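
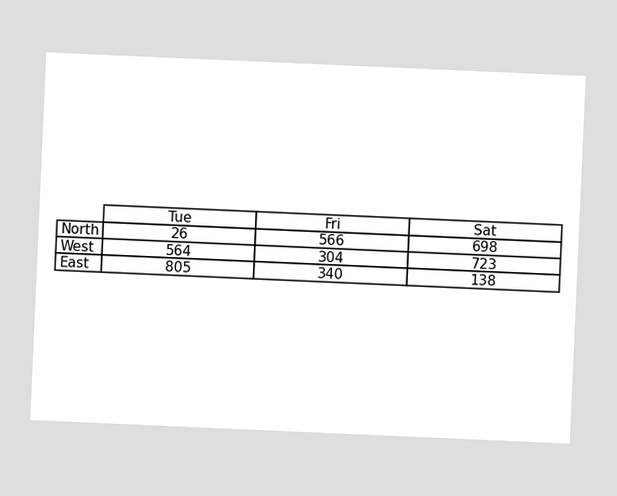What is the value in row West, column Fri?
The chart is tilted about 3° clockwise. The (West, Fri) cell reads 304.

304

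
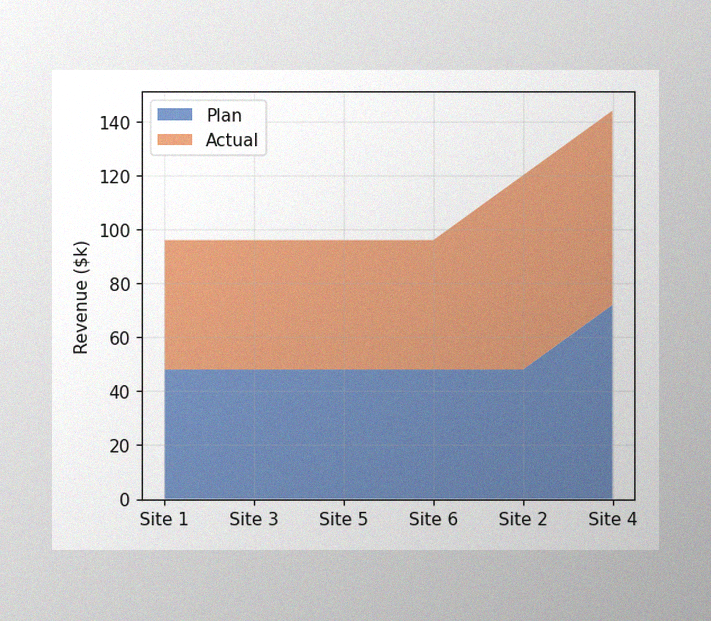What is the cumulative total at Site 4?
The image has some photo noise and uneven lighting. The stacked total at Site 4 reaches $144k.

$144k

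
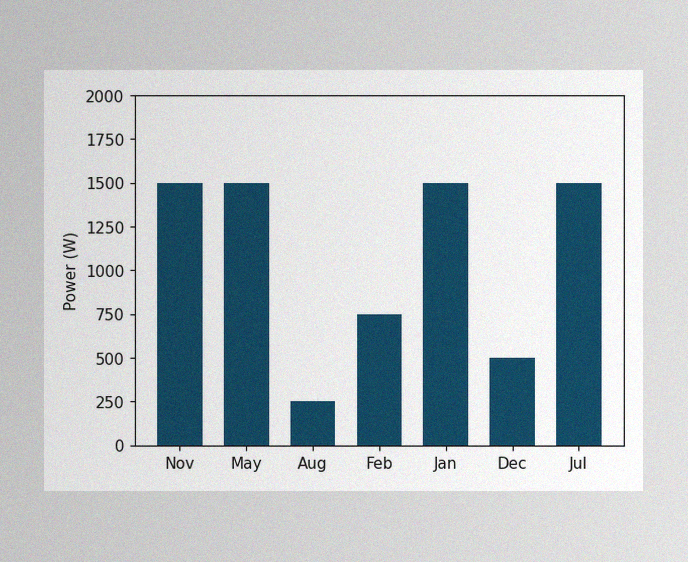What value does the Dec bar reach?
The image has some photo noise and uneven lighting. Reading along the chart's y-axis, the Dec bar reaches 500W.

500W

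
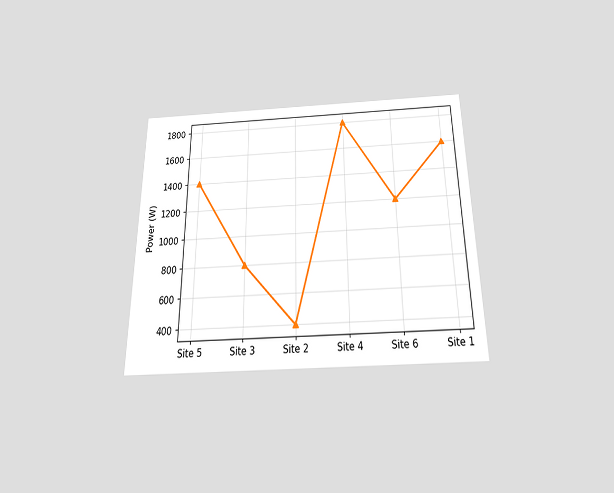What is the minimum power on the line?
400W

The chart is viewed slightly from below. The lowest point is at Site 2, and reading across to the y-axis gives 400W.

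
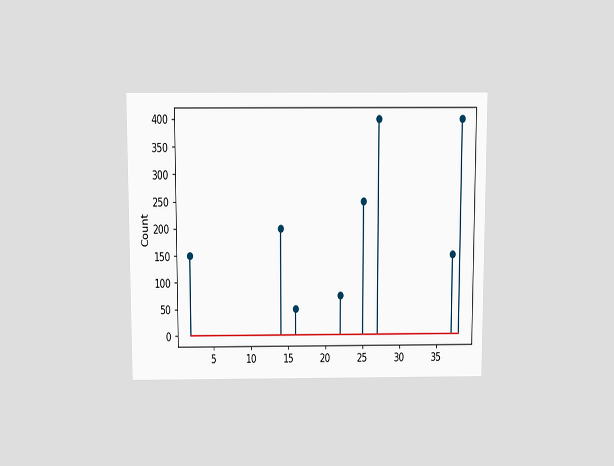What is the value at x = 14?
The chart is viewed slightly from above. The stem at x=14 reaches 200.

200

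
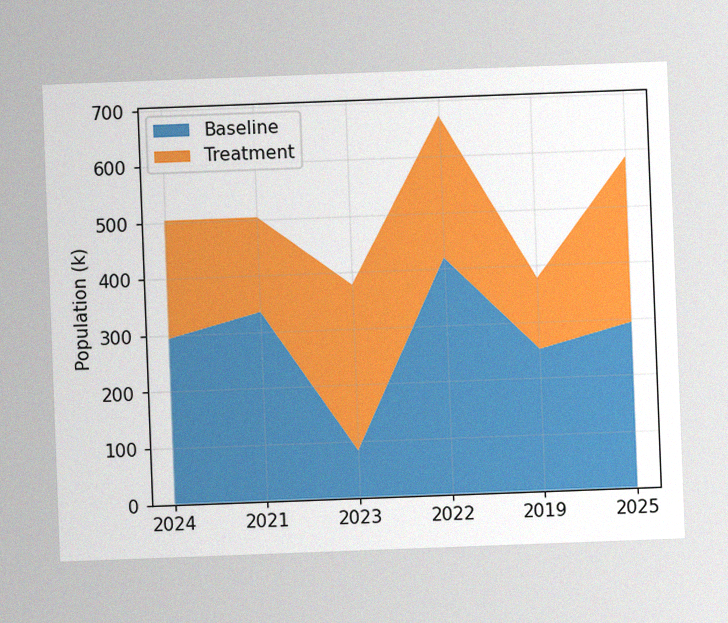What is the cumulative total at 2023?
378k

The chart is tilted about 2° counter-clockwise, with some photo noise. The stacked total at 2023 reaches 378k.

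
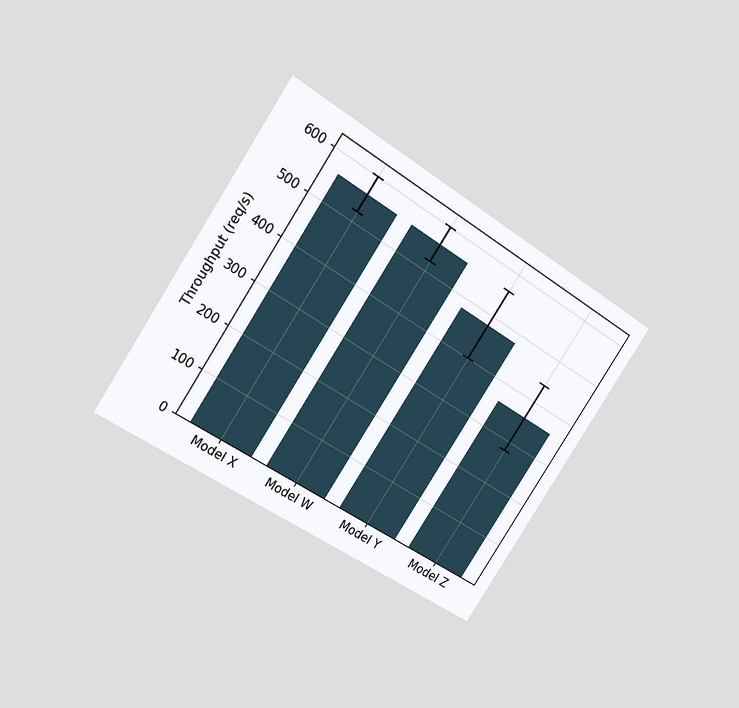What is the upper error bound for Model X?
600req/s

The chart is tilted about 34° clockwise and viewed at a slight angle. The Model X bar's upper whisker reaches 600req/s.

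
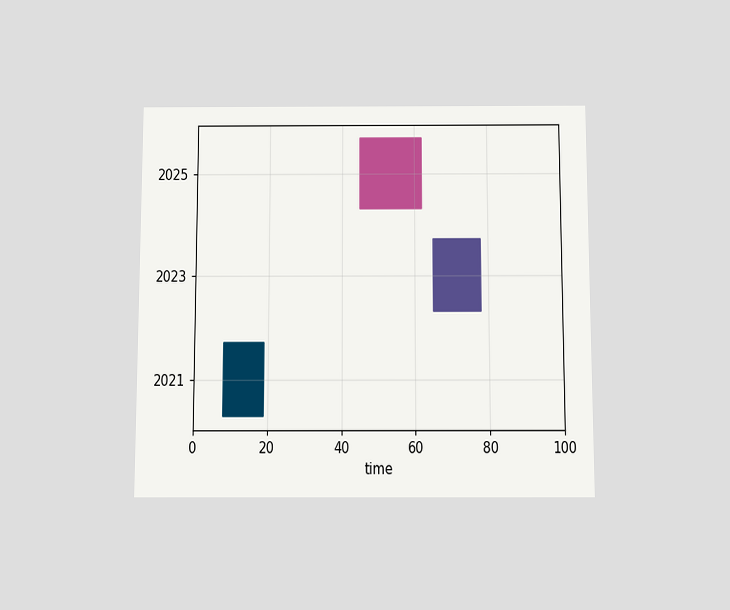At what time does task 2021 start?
8

The chart is viewed slightly from below. The 2021 bar begins at t=8.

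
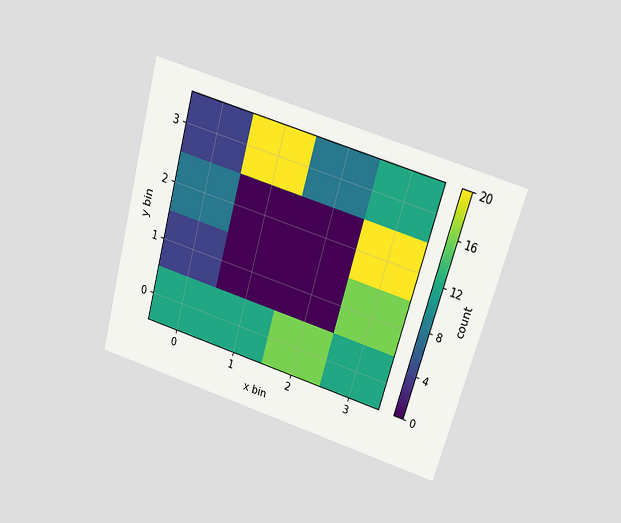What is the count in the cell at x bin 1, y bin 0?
The chart is tilted about 16° clockwise and viewed at a slight angle. Matching the cell (1, 0) against the colorbar gives 12.

12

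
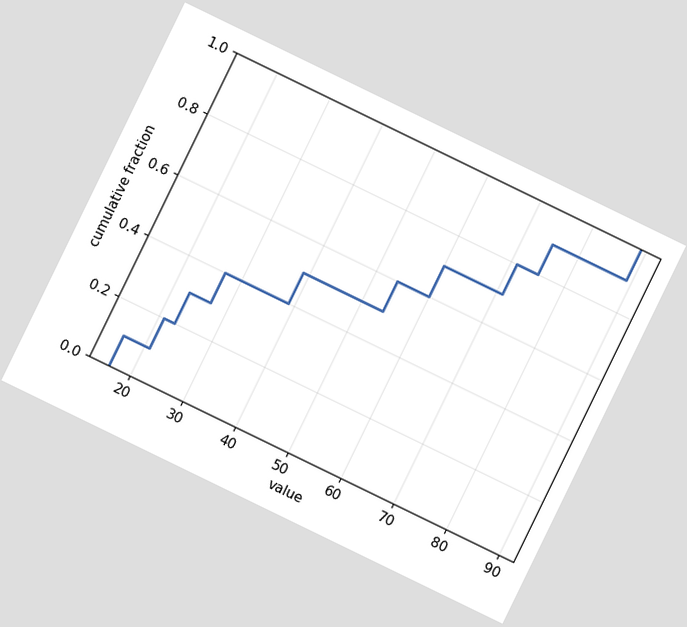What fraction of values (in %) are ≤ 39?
The chart is tilted about 26° clockwise. At x=39 the ECDF step is at 50%.

50%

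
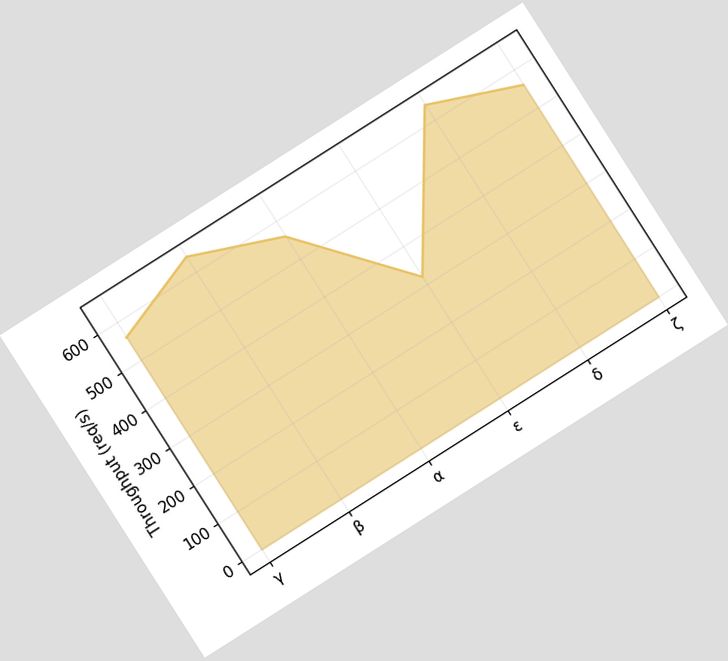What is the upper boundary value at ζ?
560req/s

The chart is tilted about 32° counter-clockwise. At ζ the upper boundary is at 560req/s.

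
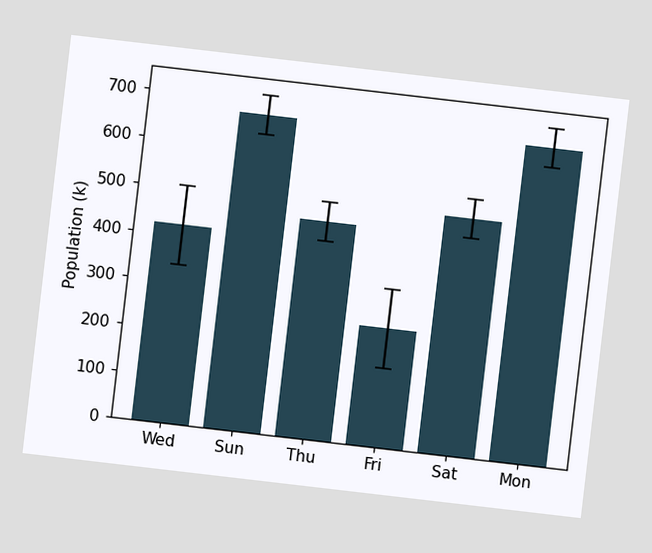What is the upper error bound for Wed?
The chart is tilted about 7° clockwise. The Wed bar's upper whisker reaches 504k.

504k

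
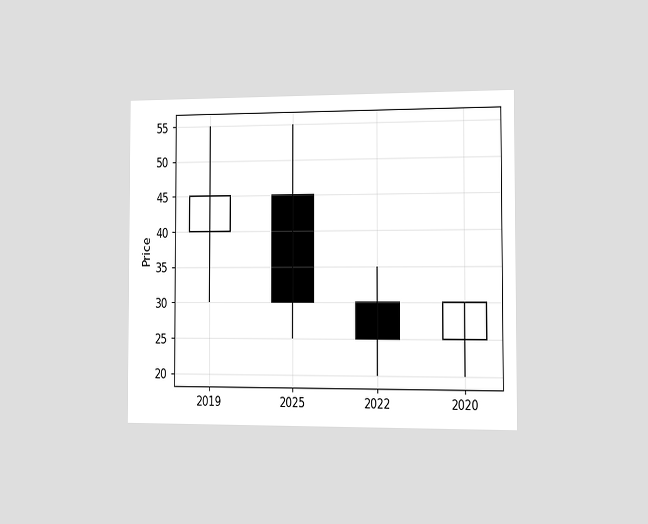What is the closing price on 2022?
25

The chart is viewed slightly from the right. The 2022 candle closes at 25.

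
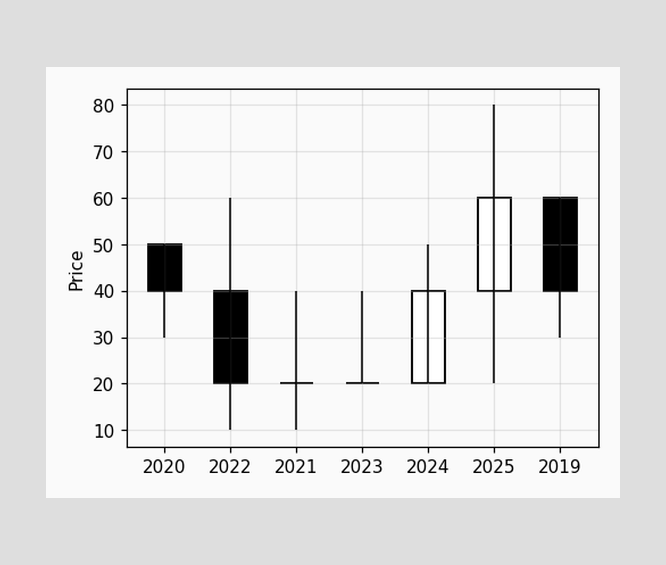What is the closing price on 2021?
The 2021 candle closes at 20.

20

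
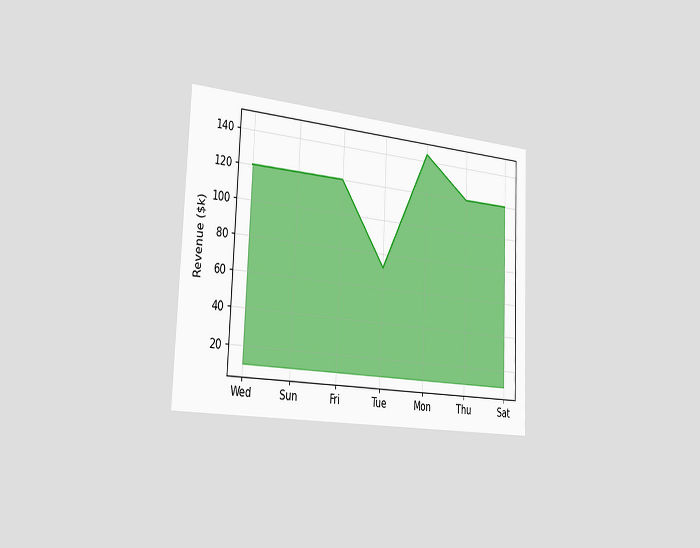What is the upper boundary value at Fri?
$120k

The chart is tilted about 2° clockwise and viewed slightly from the left. At Fri the upper boundary is at $120k.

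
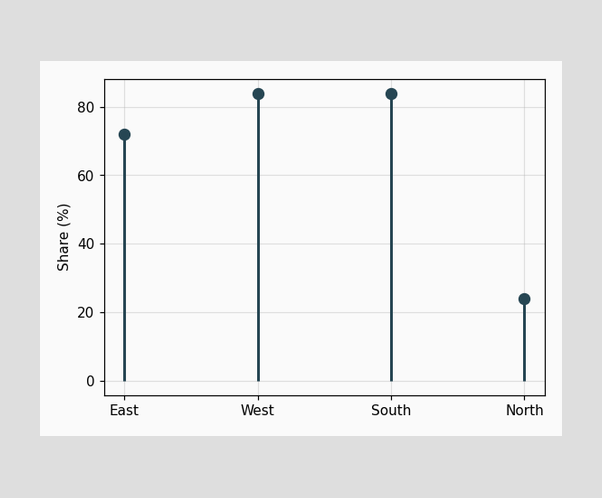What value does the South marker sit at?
The South marker sits at 84%.

84%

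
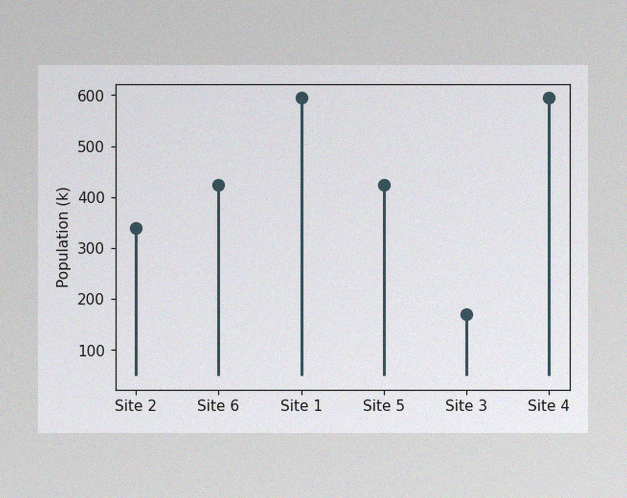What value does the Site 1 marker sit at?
The image has some photo noise and uneven lighting. The Site 1 marker sits at 595k.

595k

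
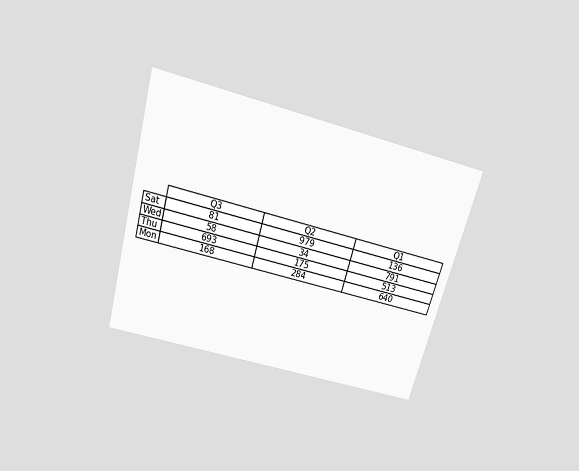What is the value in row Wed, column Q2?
34

The chart is tilted about 16° clockwise and viewed slightly from above. The (Wed, Q2) cell reads 34.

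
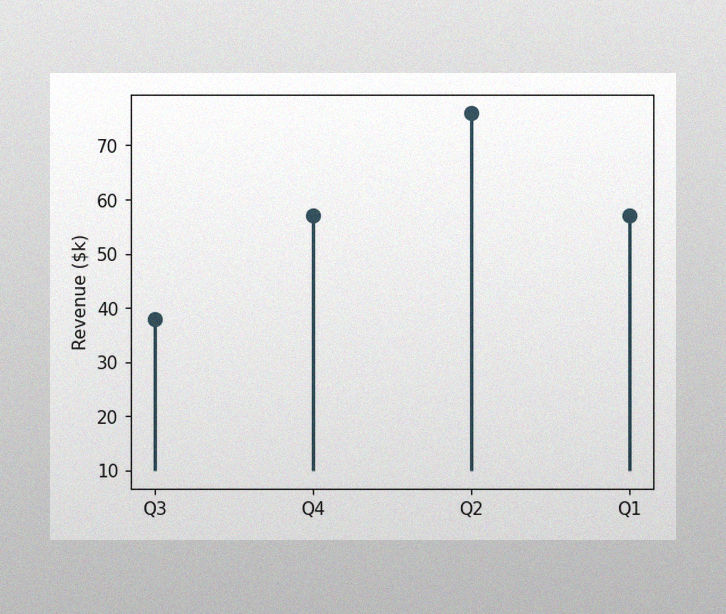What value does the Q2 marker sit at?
The image has some photo noise and uneven lighting. The Q2 marker sits at $76k.

$76k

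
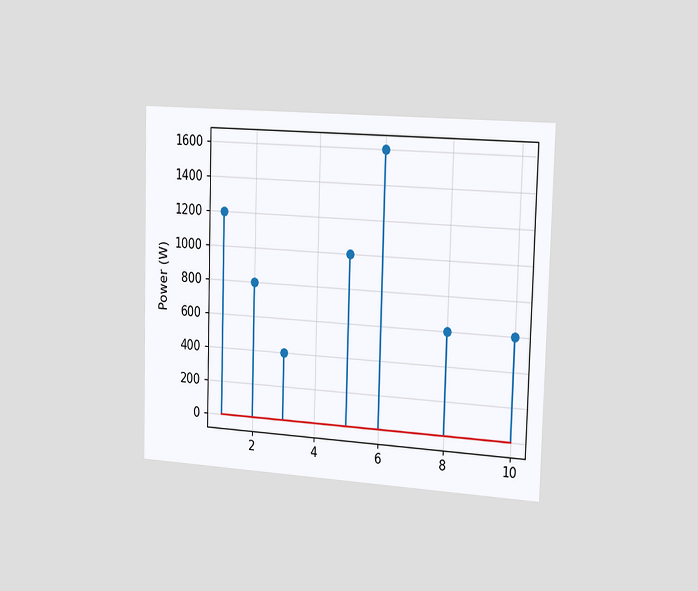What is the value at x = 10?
600W

The chart is viewed slightly from the right. The stem at x=10 reaches 600W.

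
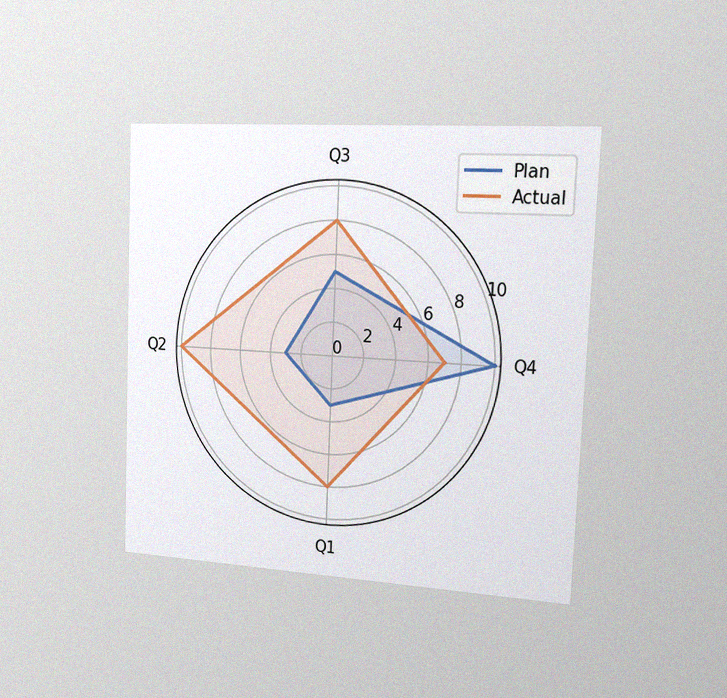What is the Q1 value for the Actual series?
8

The chart is tilted about 2° clockwise and viewed slightly from the right, with some photo noise. On the Q1 axis, Actual reaches 8.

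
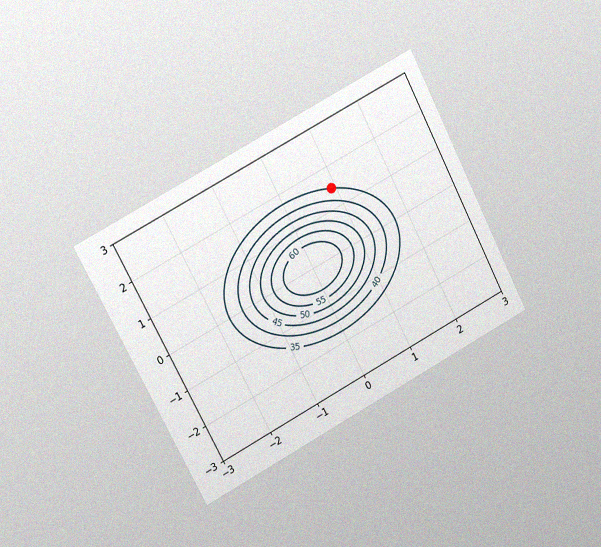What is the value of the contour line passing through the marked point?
The chart is tilted about 28° counter-clockwise and viewed slightly from the left, with some photo noise. The marked point sits on the contour labelled 35.

35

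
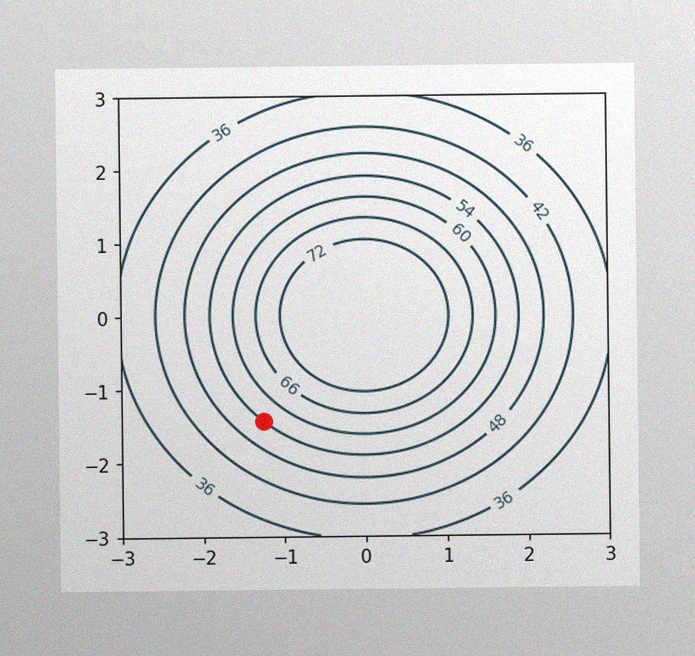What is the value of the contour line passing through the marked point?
54

The image has some photo noise and uneven lighting. The marked point sits on the contour labelled 54.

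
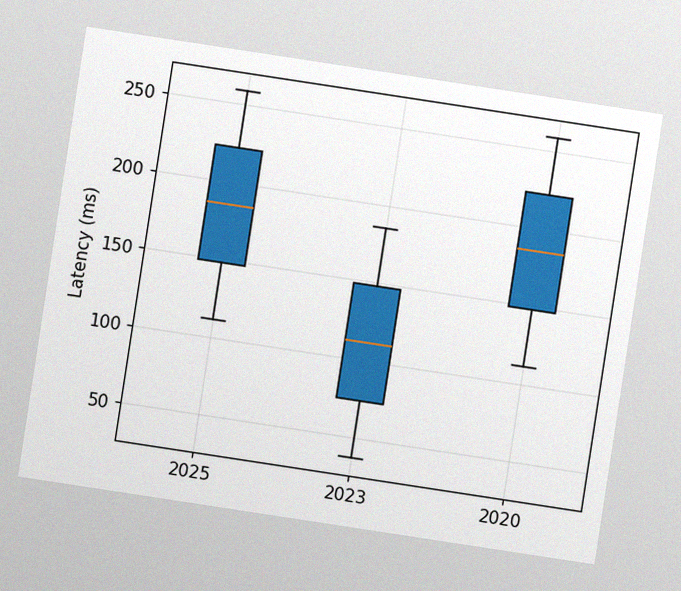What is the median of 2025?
185ms

The chart is tilted about 9° clockwise, with some photo noise. The median line in the 2025 box sits at 185ms.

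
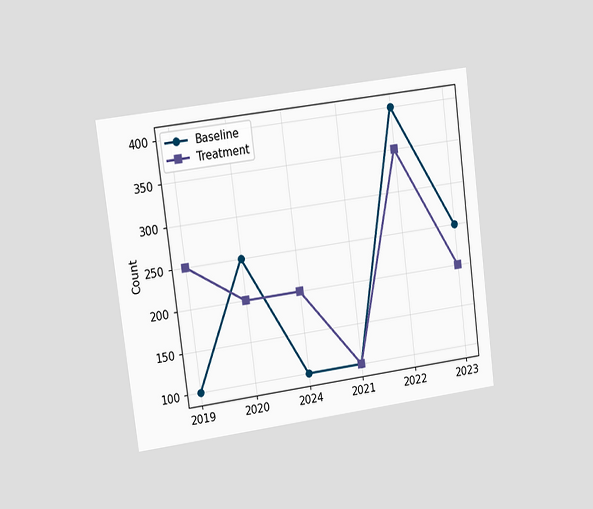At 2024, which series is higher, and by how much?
The chart is tilted about 7° counter-clockwise and viewed slightly from the left. At 2024, Treatment sits above the other line by 100.

Treatment, by 100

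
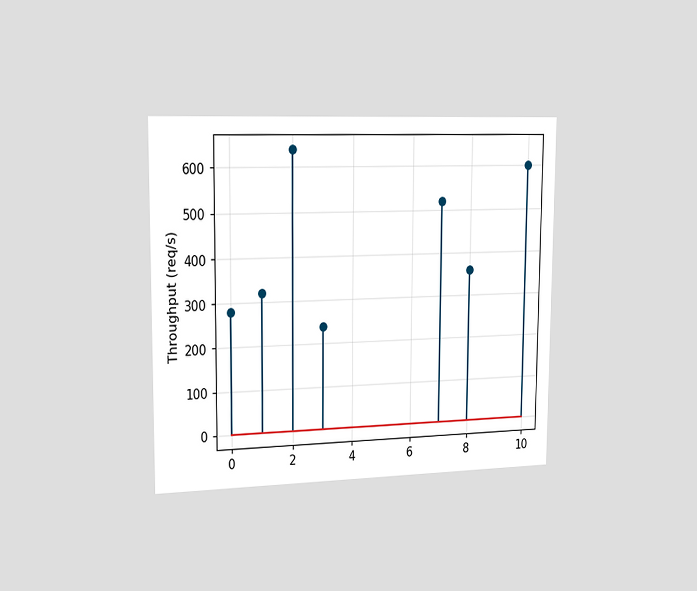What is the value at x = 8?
The chart is viewed slightly from the left. The stem at x=8 reaches 360req/s.

360req/s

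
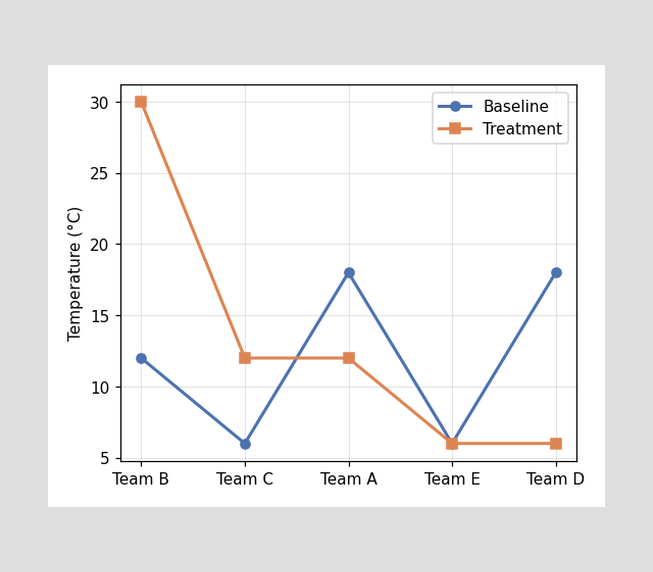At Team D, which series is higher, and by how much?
At Team D, Baseline sits above the other line by 12°C.

Baseline, by 12°C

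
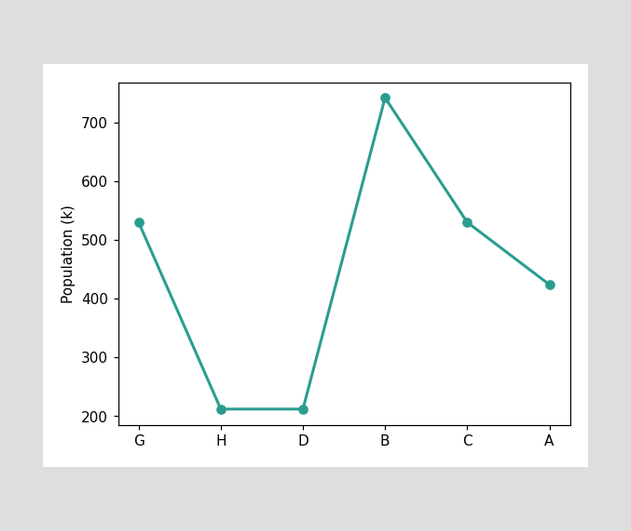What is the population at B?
742k

At B, the line is at 742k.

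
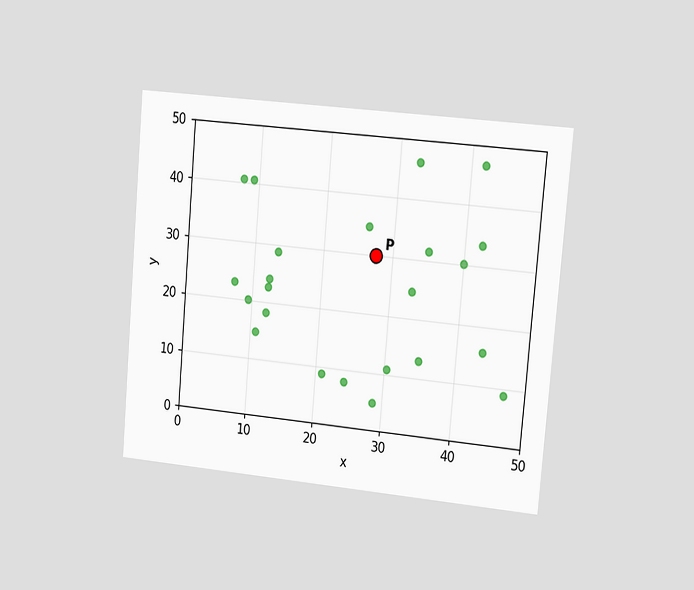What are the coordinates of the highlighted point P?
(27.5, 30)

The chart is tilted about 5° clockwise and viewed slightly from the right. Following the gridlines from P to each axis, P sits at (27.5, 30).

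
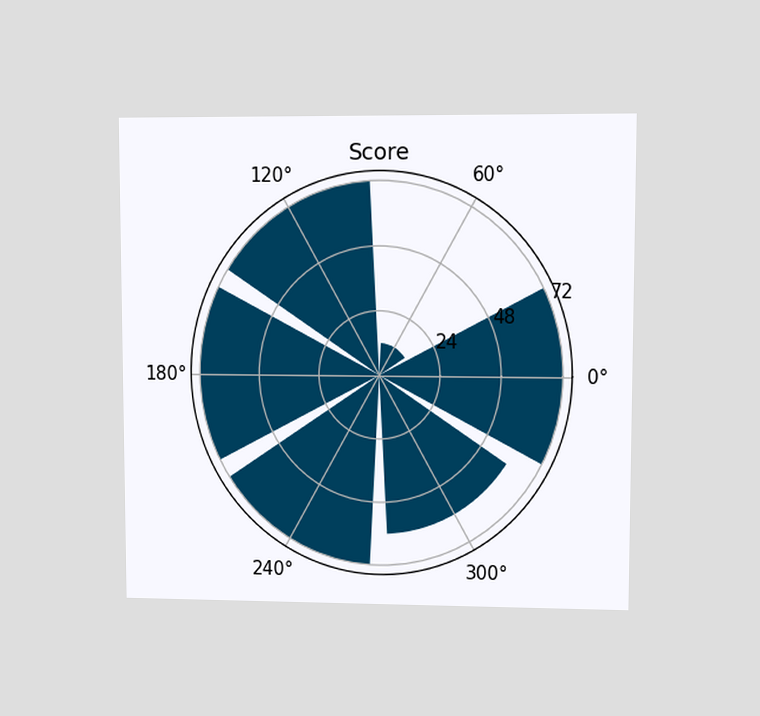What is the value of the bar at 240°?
The chart is viewed at a slight angle. The bar at 240° reaches 72 on the radial axis.

72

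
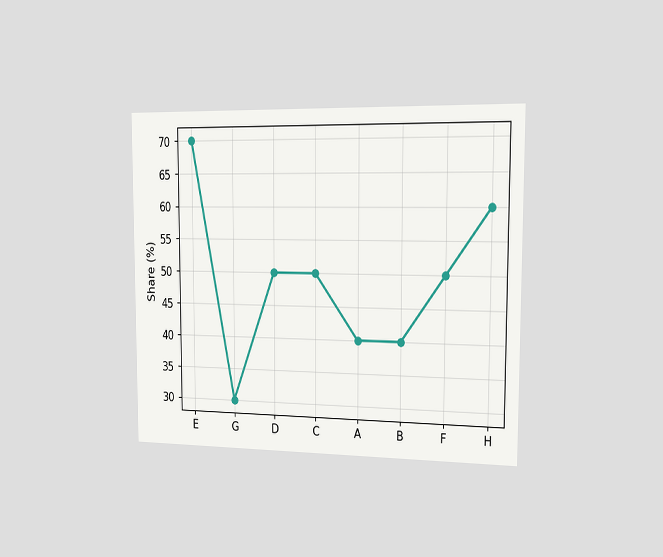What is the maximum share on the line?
70%

The chart is viewed slightly from the right. The highest point is at E, and reading across to the y-axis gives 70%.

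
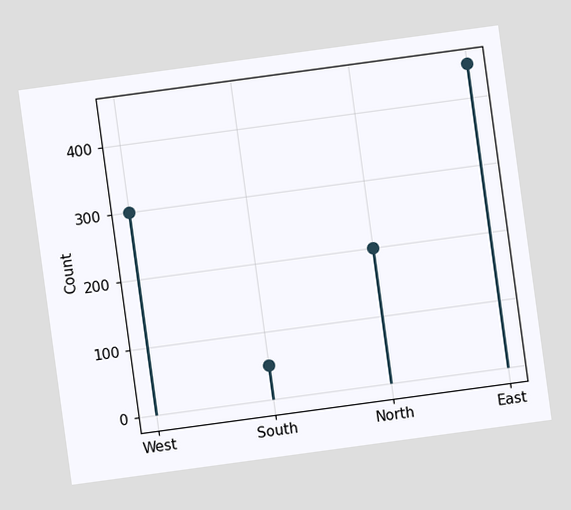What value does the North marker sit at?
The chart is tilted about 8° counter-clockwise. The North marker sits at 200.

200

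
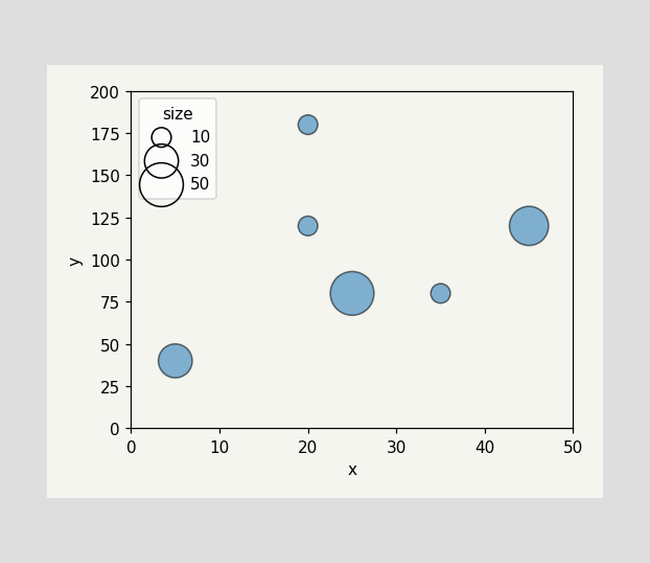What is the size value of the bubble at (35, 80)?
Matching the bubble at (35, 80) against the size legend gives 10.

10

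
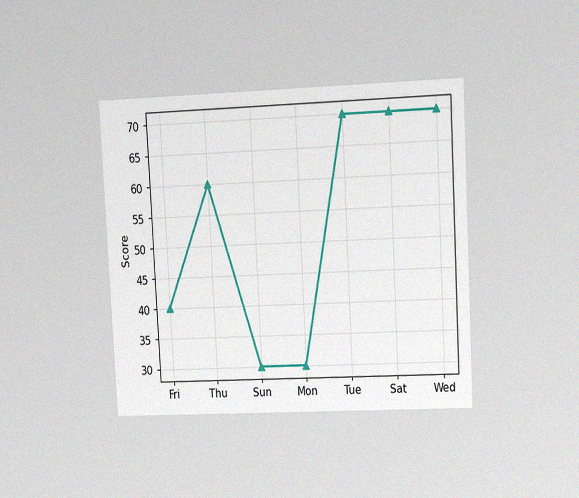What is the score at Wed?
The chart is tilted about 3° counter-clockwise and viewed at a slight angle, with some photo noise. At Wed, the line is at 70.

70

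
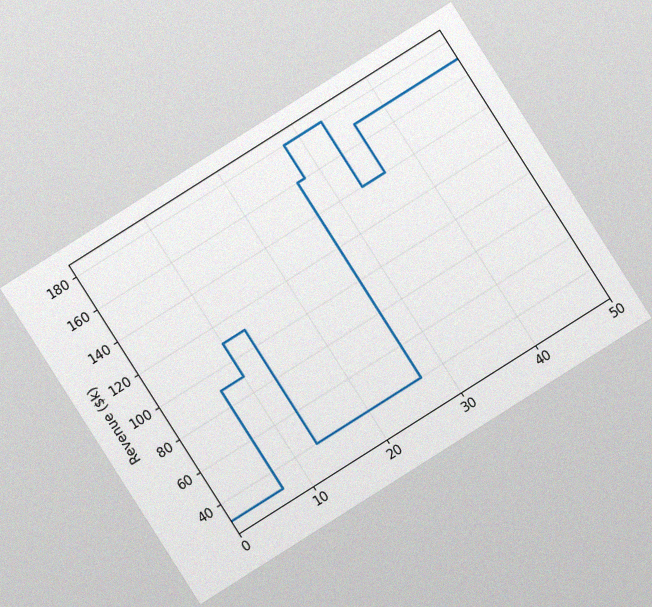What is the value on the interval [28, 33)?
$180k

The chart is tilted about 32° counter-clockwise, with some photo noise. On [28, 33) the step sits at $180k.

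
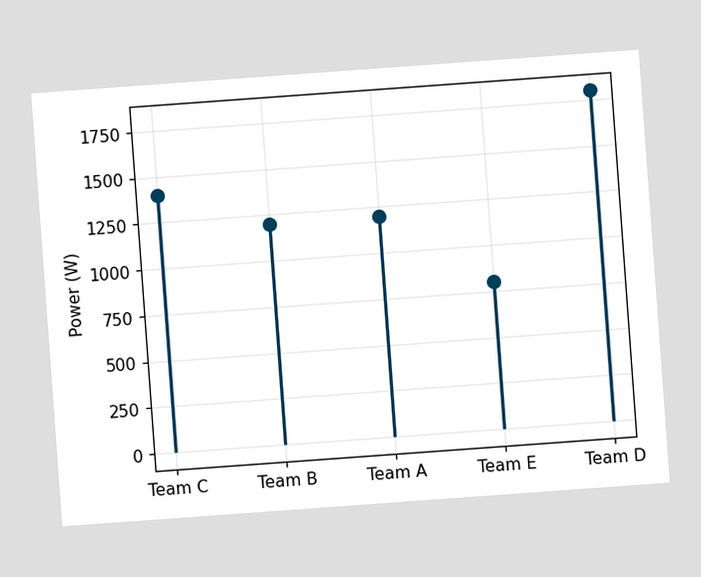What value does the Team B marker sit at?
1200W

The chart is tilted about 4° counter-clockwise. The Team B marker sits at 1200W.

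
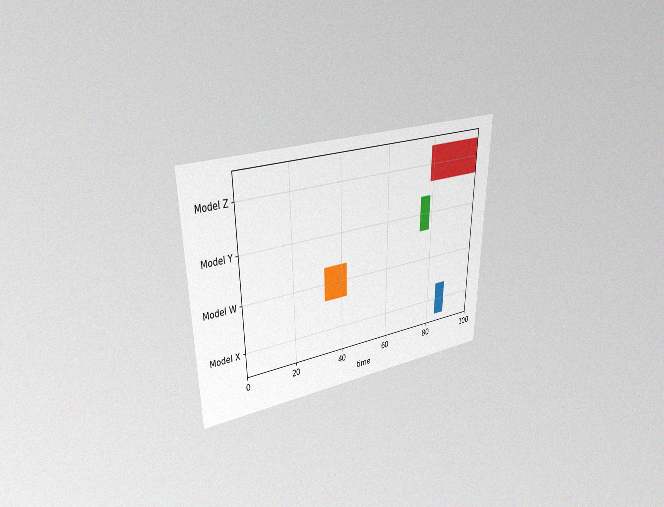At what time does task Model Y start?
The chart is viewed at a slight angle, with some photo noise. The Model Y bar begins at t=75.

75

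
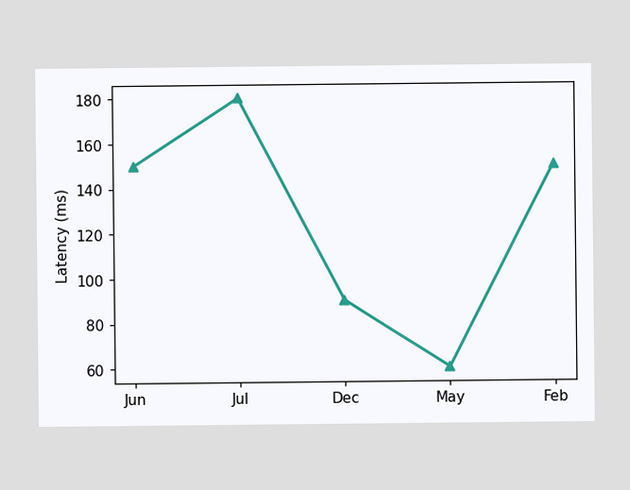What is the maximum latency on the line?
The highest point is at Jul, and reading across to the y-axis gives 180ms.

180ms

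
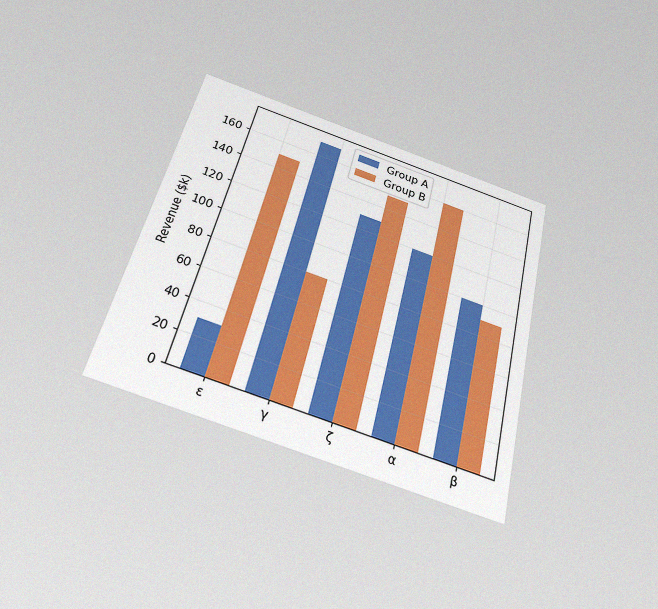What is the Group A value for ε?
The chart is tilted about 14° clockwise and viewed slightly from below, with some photo noise. The Group A bar at ε reaches $30k on the y-axis.

$30k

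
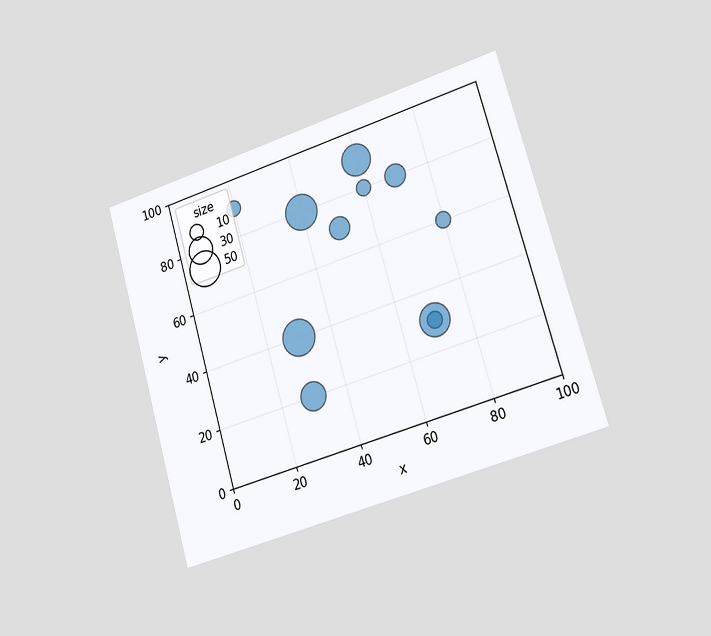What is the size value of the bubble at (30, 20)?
The chart is tilted about 16° counter-clockwise and viewed slightly from the right. Matching the bubble at (30, 20) against the size legend gives 30.

30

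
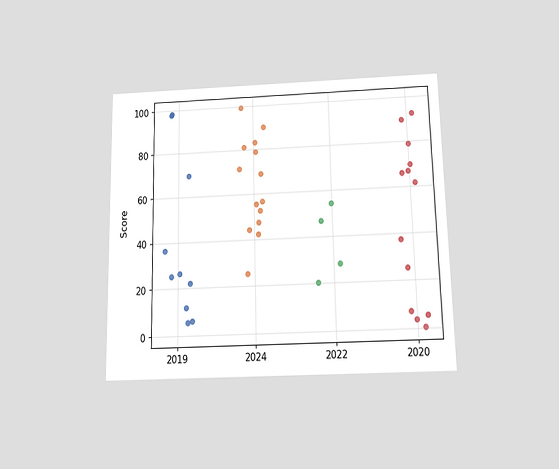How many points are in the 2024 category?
14

The chart is viewed slightly from below. Counting the markers in the 2024 column gives 14.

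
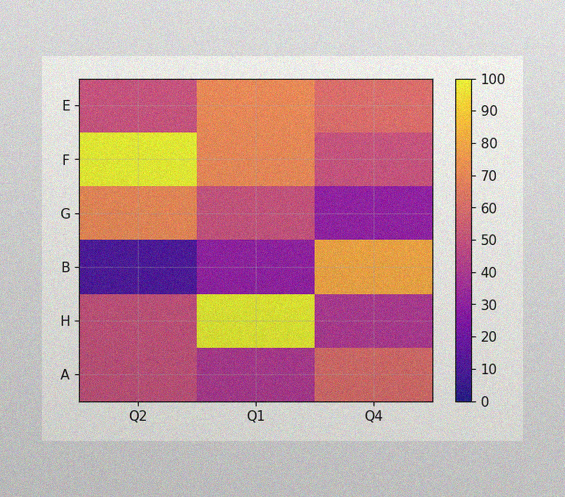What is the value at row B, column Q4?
80

The image has some photo noise and uneven lighting. Matching cell (B, Q4) against the colorbar gives 80.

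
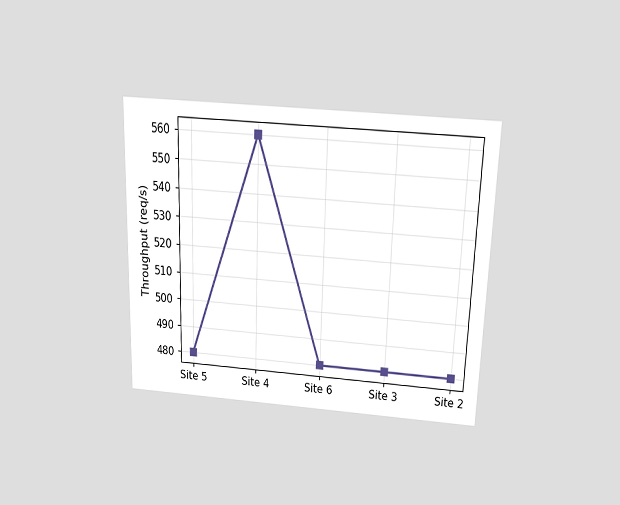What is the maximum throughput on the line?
The chart is viewed slightly from above. The highest point is at Site 4, and reading across to the y-axis gives 560req/s.

560req/s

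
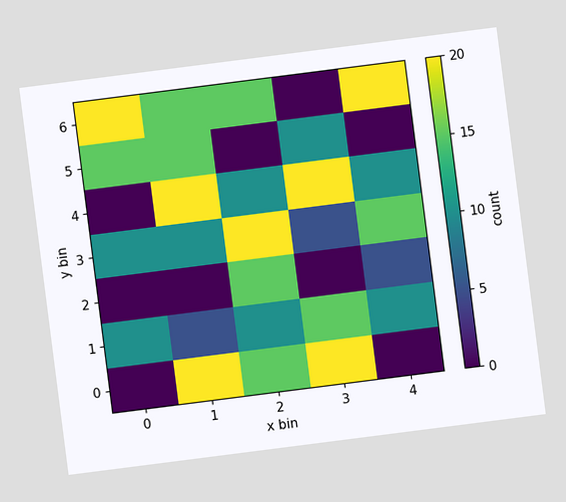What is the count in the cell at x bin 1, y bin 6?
The chart is tilted about 7° counter-clockwise. Matching the cell (1, 6) against the colorbar gives 15.

15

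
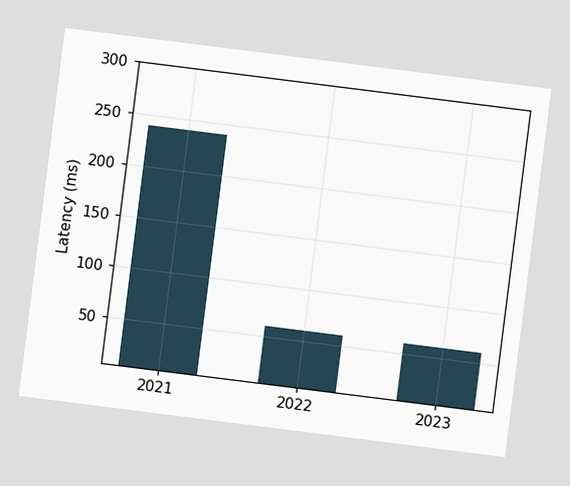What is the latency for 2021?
240ms

The chart is tilted about 7° clockwise. Reading along the chart's y-axis, the 2021 bar reaches 240ms.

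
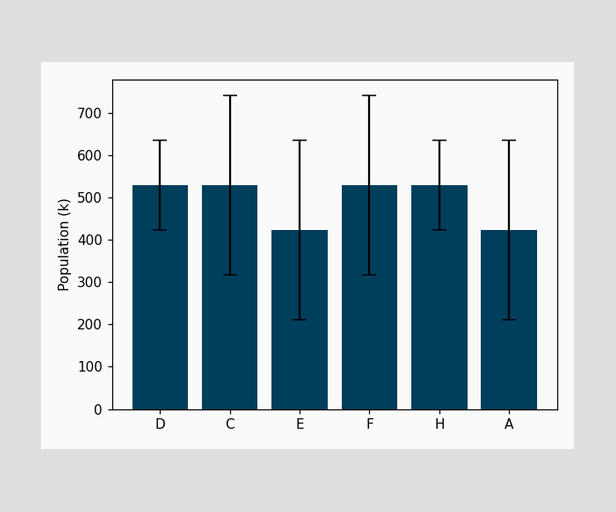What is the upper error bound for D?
The D bar's upper whisker reaches 636k.

636k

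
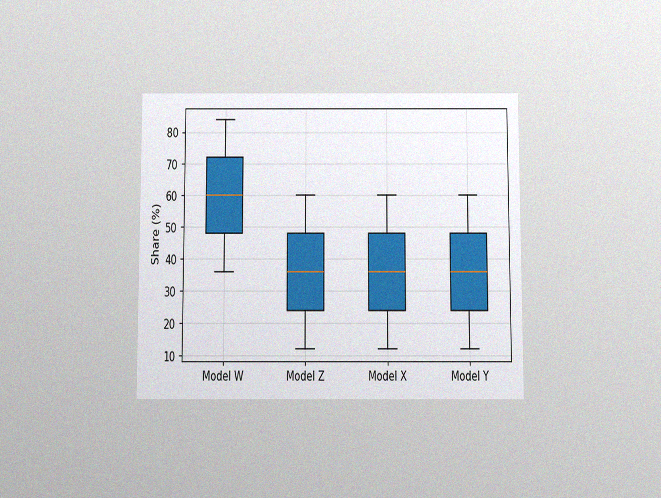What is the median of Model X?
36%

The chart is viewed slightly from below, with some photo noise. The median line in the Model X box sits at 36%.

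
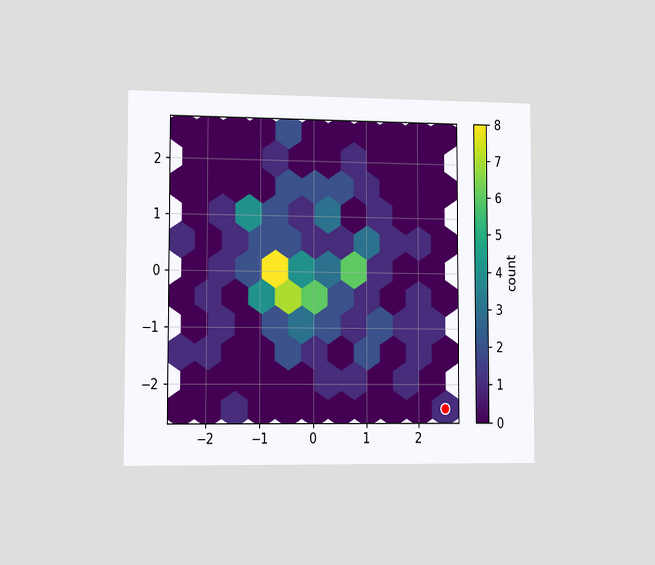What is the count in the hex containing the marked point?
1

The chart is viewed slightly from the left. The marked hex reads 1 on the colorbar.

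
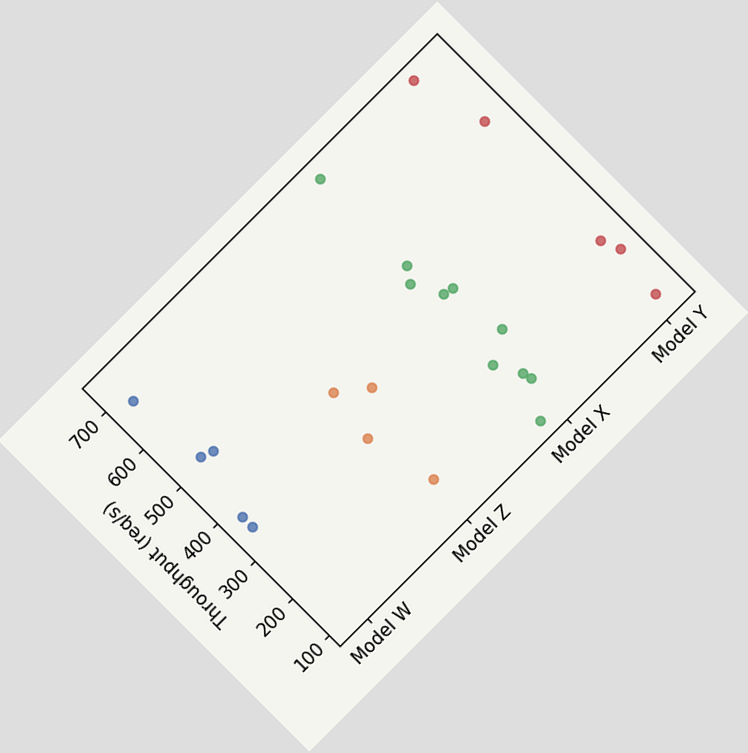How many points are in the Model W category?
The chart is tilted about 45° counter-clockwise. Counting the markers in the Model W column gives 5.

5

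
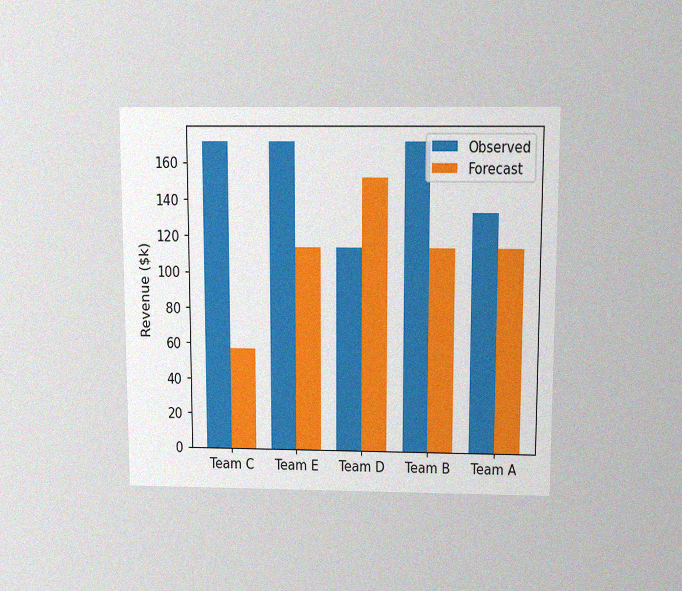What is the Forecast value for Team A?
The chart is viewed slightly from above, with some photo noise. The Forecast bar at Team A reaches $114k on the y-axis.

$114k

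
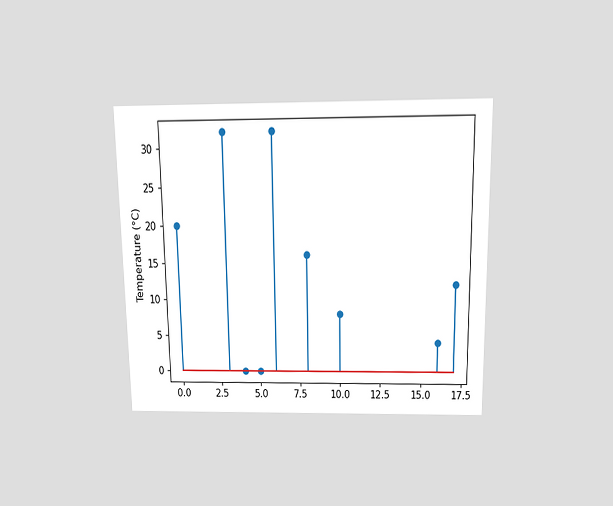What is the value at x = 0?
20°C

The chart is viewed slightly from above. The stem at x=0 reaches 20°C.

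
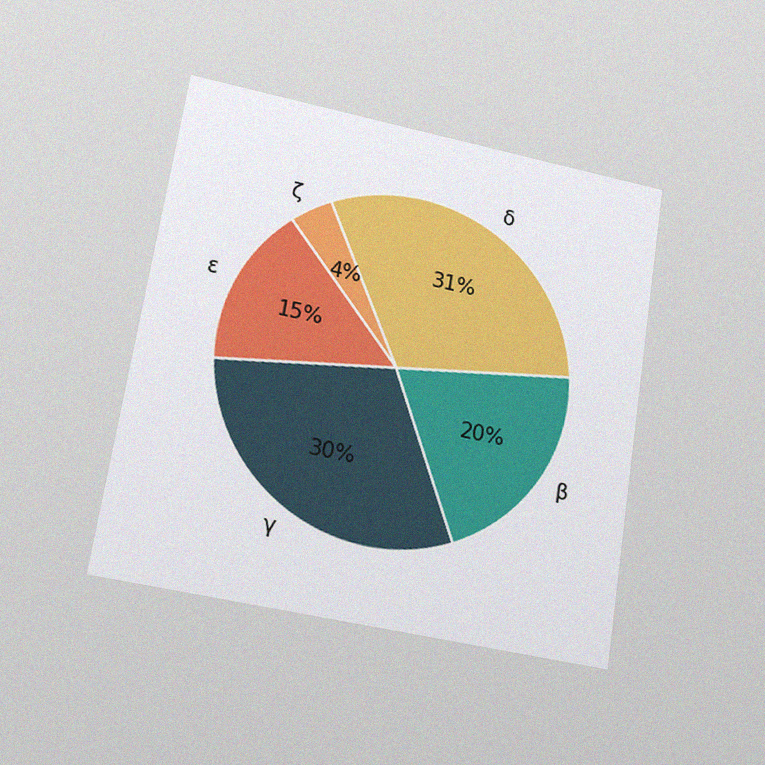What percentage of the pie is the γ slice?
The chart is tilted about 9° clockwise and viewed at a slight angle, with some photo noise. The γ slice takes up 30% of the pie.

30%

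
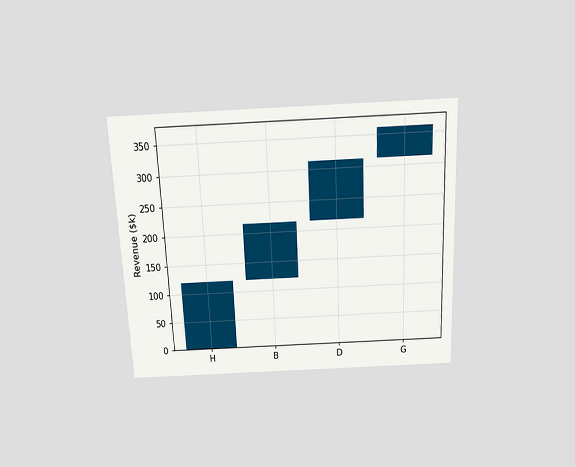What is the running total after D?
The chart is tilted about 3° counter-clockwise and viewed slightly from above. After D the running total reaches $312k.

$312k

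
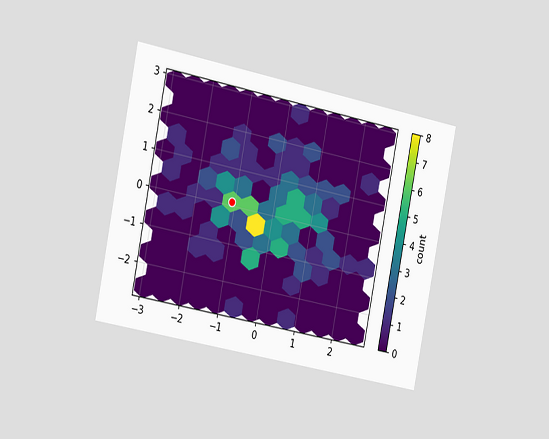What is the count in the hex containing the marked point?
6

The chart is tilted about 11° clockwise and viewed slightly from the left. The marked hex reads 6 on the colorbar.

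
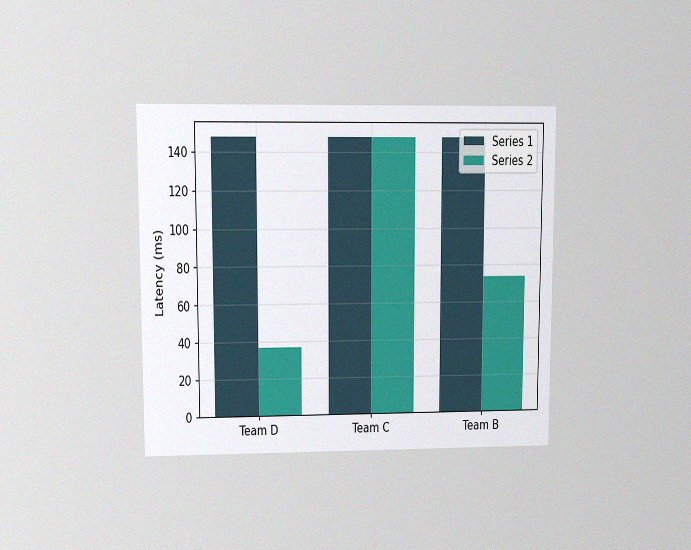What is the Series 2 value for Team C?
The chart is viewed at a slight angle, with some photo noise. The Series 2 bar at Team C reaches 148ms on the y-axis.

148ms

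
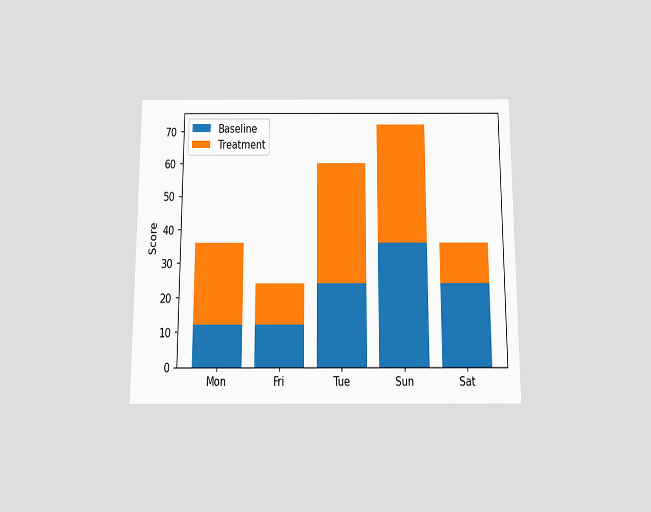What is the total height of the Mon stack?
The chart is viewed slightly from below. The Mon stack's top reaches 36 on the y-axis.

36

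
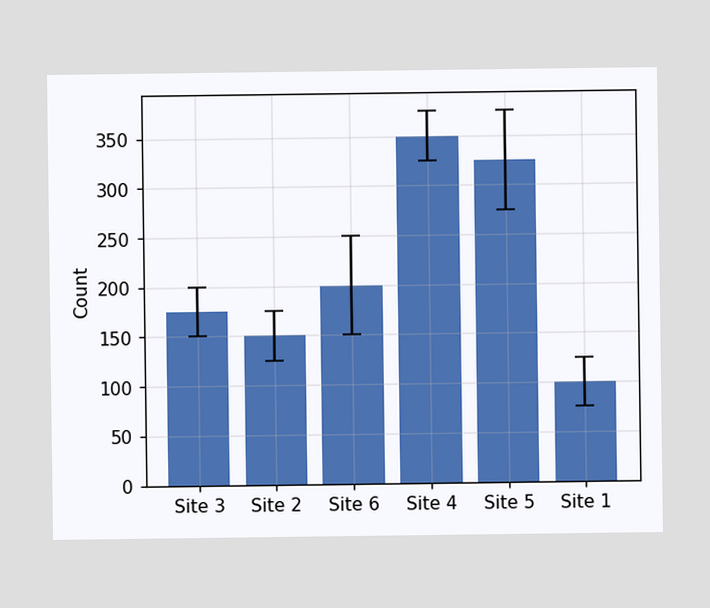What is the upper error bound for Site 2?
The Site 2 bar's upper whisker reaches 175.

175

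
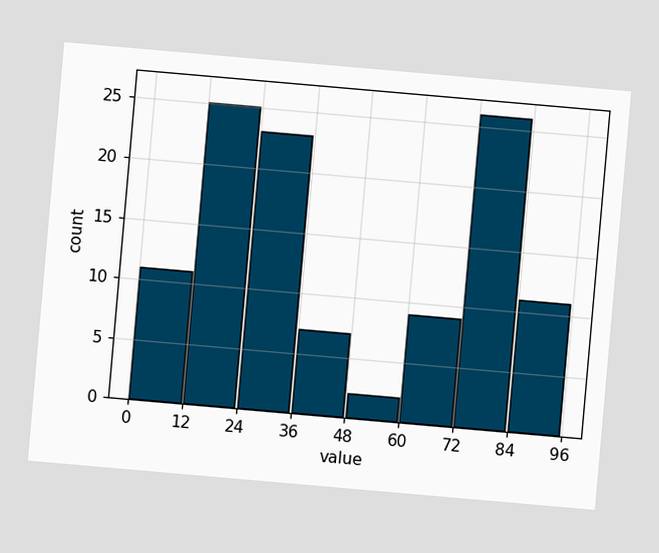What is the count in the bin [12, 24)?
25

The chart is tilted about 5° clockwise. The [12, 24) bin has height 25.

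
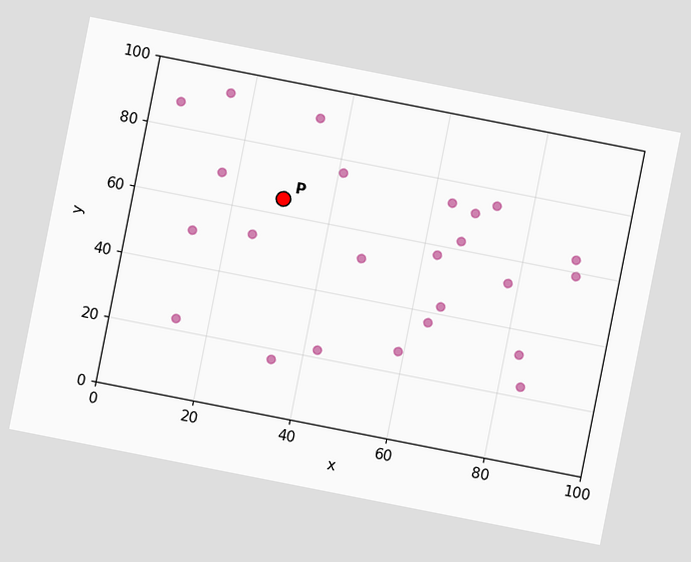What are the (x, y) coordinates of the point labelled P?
(30, 65)

The chart is tilted about 11° clockwise. Following the gridlines from P to each axis, P sits at (30, 65).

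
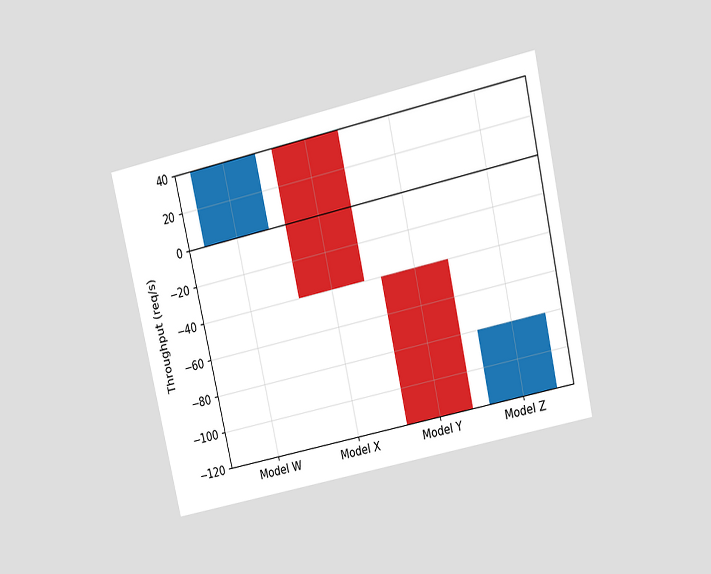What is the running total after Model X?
The chart is tilted about 13° counter-clockwise and viewed at a slight angle. After Model X the running total reaches -40req/s.

-40req/s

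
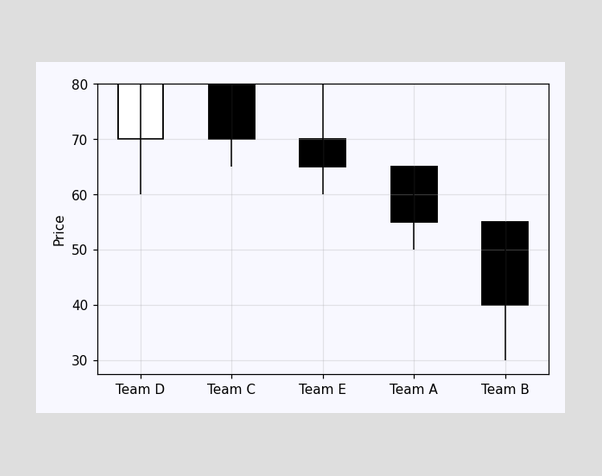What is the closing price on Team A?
55

The Team A candle closes at 55.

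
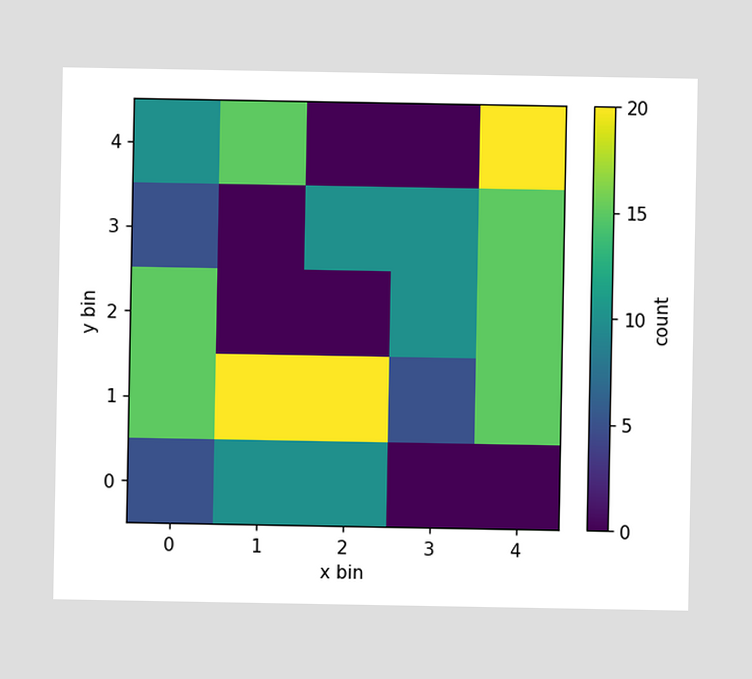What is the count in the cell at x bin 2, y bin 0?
10

Matching the cell (2, 0) against the colorbar gives 10.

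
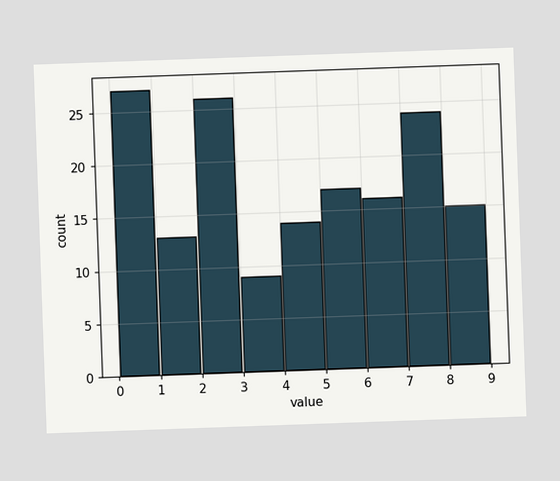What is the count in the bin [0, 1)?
27

The chart is tilted about 2° counter-clockwise. The [0, 1) bin has height 27.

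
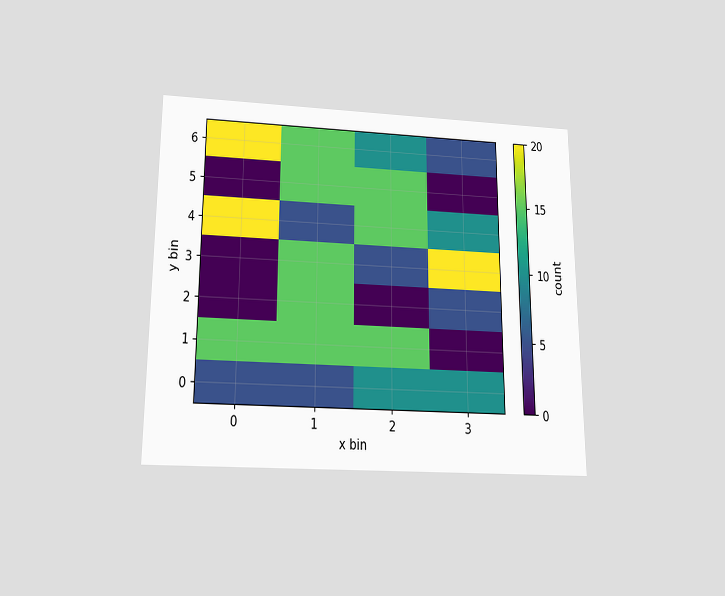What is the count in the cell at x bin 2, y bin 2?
0

The chart is viewed slightly from below. Matching the cell (2, 2) against the colorbar gives 0.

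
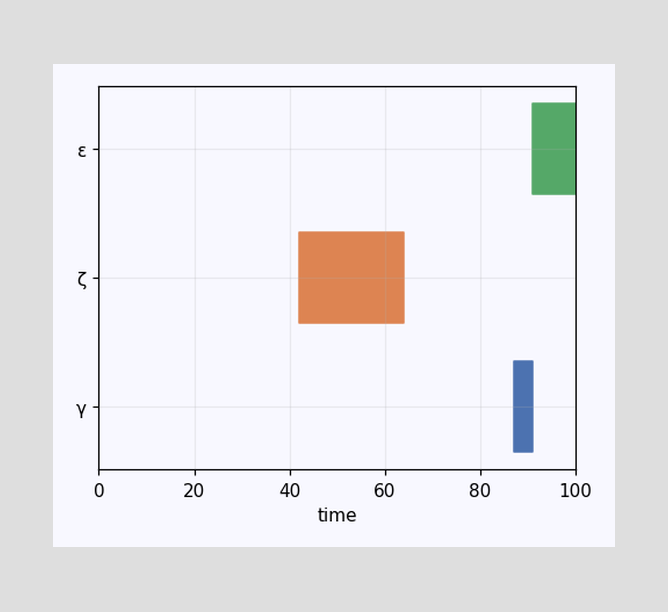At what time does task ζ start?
The ζ bar begins at t=42.

42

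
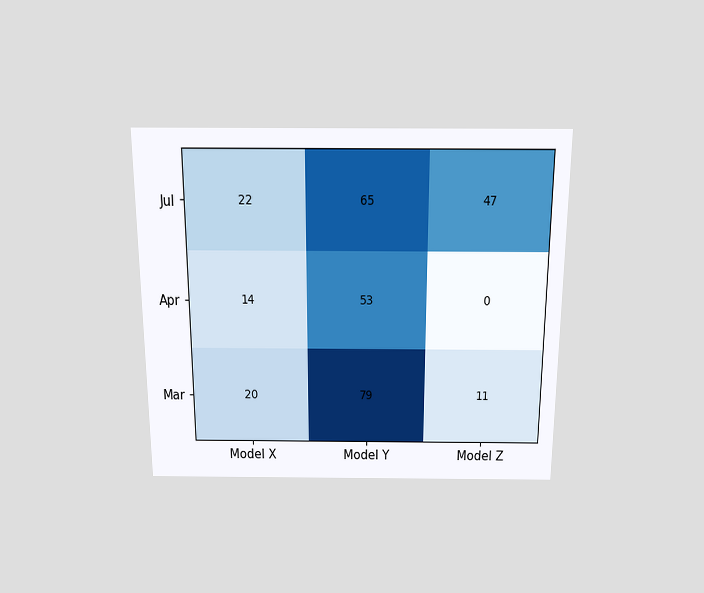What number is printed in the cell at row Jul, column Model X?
22

The chart is viewed slightly from above. The (Jul, Model X) cell reads 22.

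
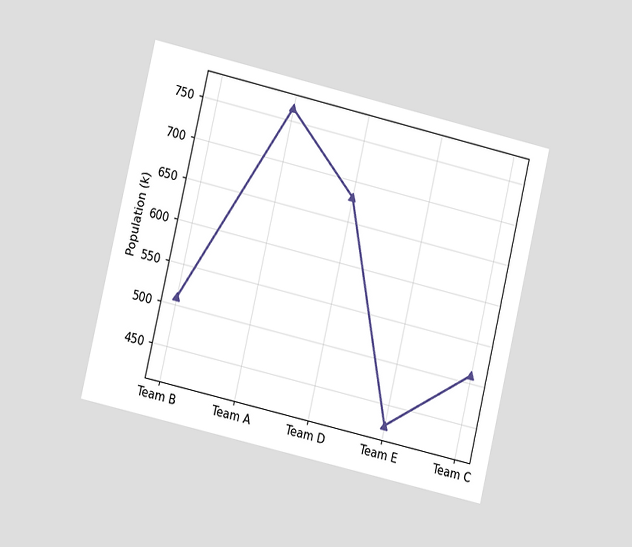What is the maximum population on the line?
The chart is tilted about 13° clockwise and viewed at a slight angle. The highest point is at Team A, and reading across to the y-axis gives 765k.

765k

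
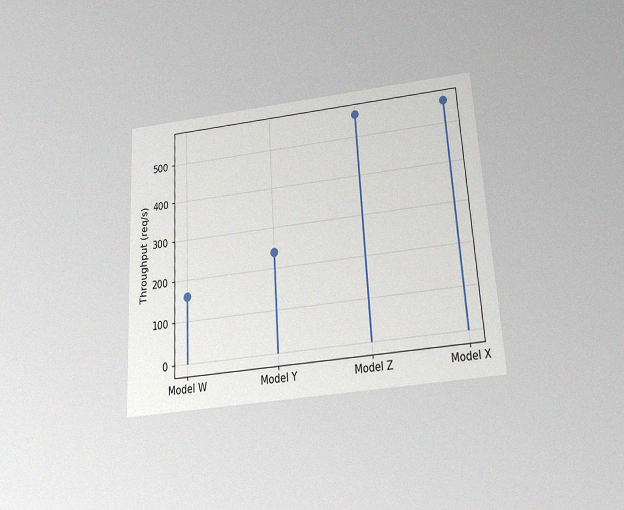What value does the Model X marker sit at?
560req/s

The chart is tilted about 3° counter-clockwise and viewed slightly from below, with some photo noise. The Model X marker sits at 560req/s.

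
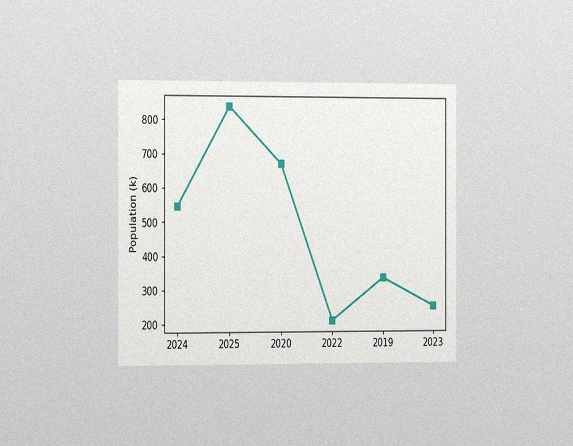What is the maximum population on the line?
The chart is viewed slightly from the left, with some photo noise. The highest point is at 2025, and reading across to the y-axis gives 840k.

840k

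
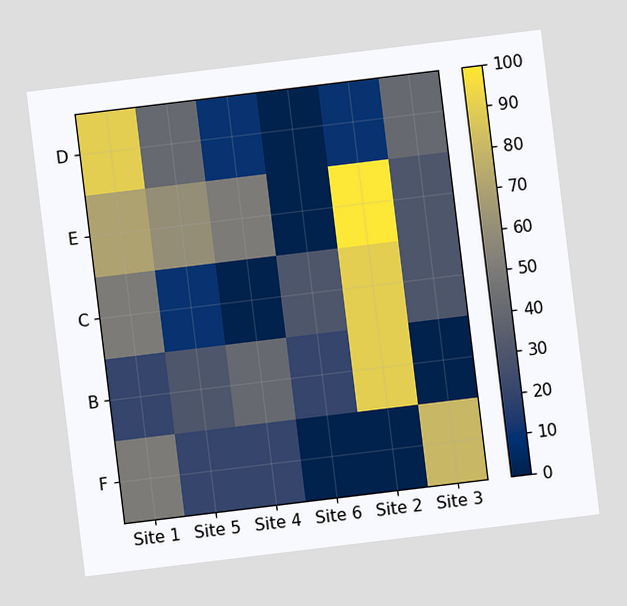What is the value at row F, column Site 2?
0

The chart is tilted about 7° counter-clockwise. Matching cell (F, Site 2) against the colorbar gives 0.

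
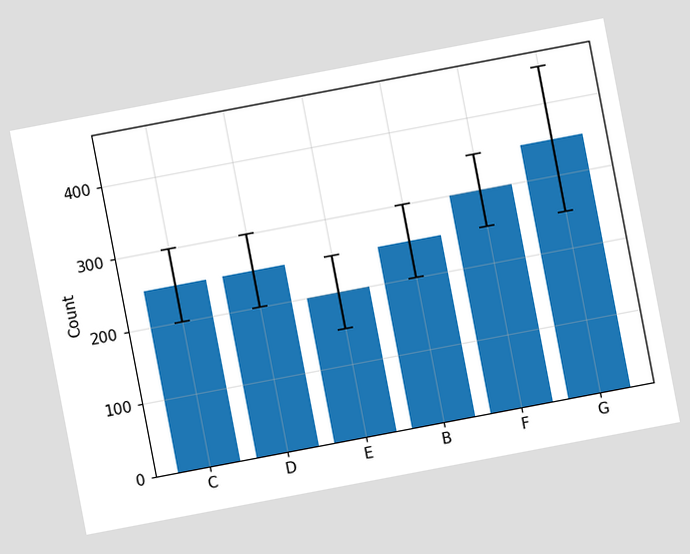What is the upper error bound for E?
The chart is tilted about 11° counter-clockwise. The E bar's upper whisker reaches 250.

250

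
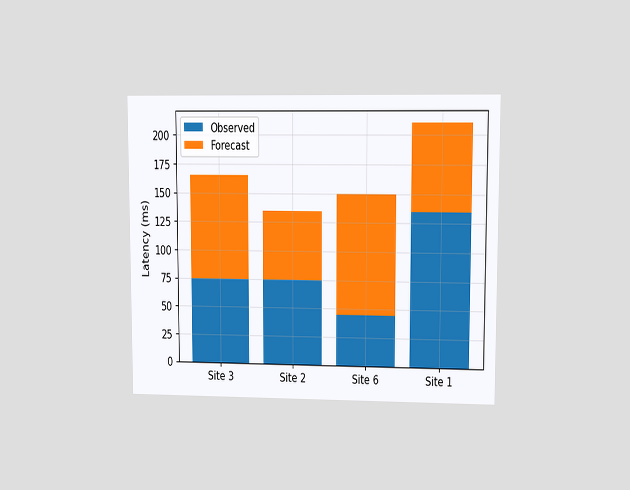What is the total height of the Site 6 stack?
150ms

The chart is viewed at a slight angle. The Site 6 stack's top reaches 150ms on the y-axis.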